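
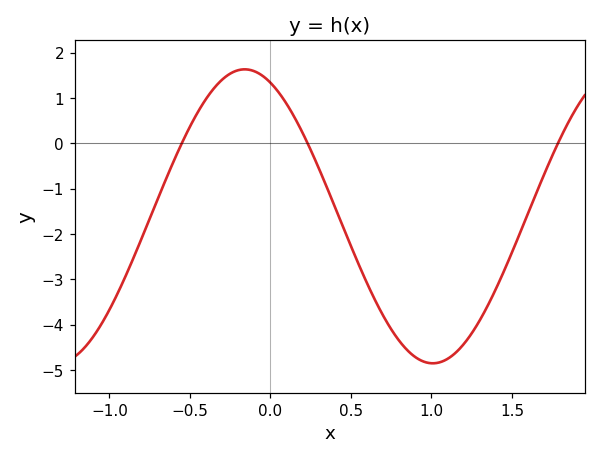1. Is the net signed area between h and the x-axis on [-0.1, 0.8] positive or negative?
negative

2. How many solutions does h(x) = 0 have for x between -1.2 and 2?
3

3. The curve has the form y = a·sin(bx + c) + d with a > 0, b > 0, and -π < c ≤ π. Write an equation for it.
y = 3.24sin(2.7x + 2) - 1.61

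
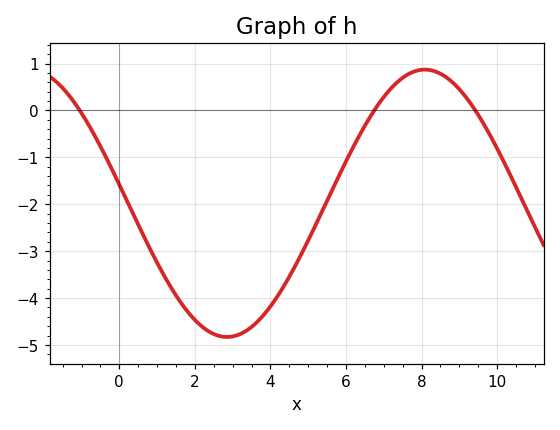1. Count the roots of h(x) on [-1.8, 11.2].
3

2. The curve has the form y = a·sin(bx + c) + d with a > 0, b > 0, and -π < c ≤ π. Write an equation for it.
y = 2.85sin(0.6x + 3) - 1.98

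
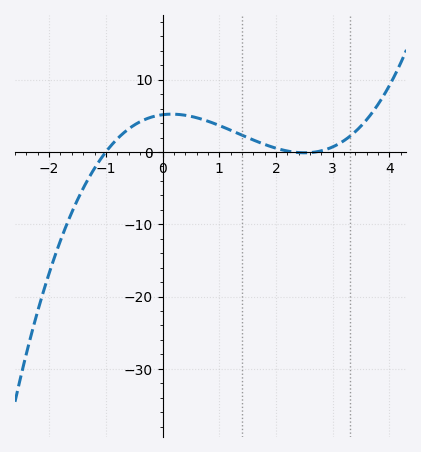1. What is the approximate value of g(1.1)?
3.35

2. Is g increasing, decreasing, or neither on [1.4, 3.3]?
neither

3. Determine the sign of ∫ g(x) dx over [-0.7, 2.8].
positive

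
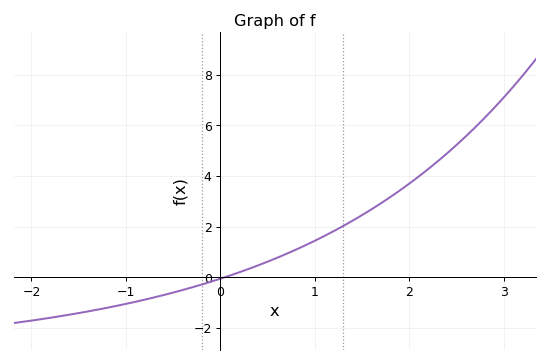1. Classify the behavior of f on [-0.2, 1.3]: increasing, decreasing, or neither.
increasing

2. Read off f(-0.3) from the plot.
-0.4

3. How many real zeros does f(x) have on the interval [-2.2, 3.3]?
1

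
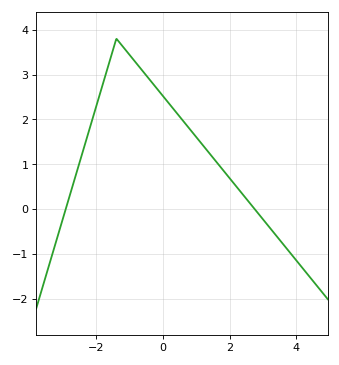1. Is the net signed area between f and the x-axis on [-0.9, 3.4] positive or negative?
positive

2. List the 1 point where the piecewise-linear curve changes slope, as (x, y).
(-1.4, 3.8)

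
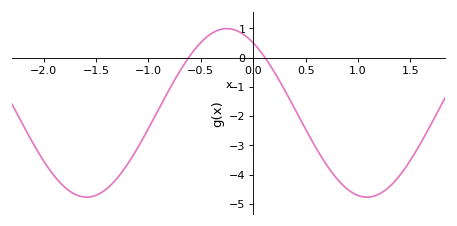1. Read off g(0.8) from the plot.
-4.1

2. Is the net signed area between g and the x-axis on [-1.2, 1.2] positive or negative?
negative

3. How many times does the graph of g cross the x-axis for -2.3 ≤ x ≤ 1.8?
2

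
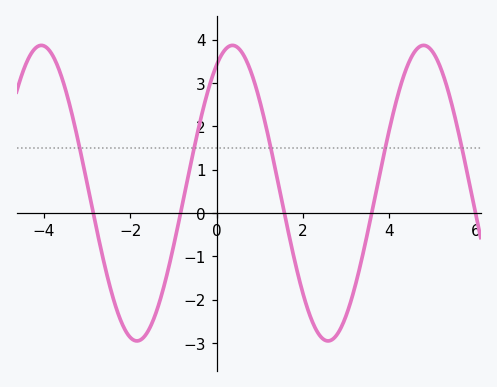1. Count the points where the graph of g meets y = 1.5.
5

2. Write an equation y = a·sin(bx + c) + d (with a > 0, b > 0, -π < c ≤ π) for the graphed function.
y = 3.41sin(1.4x + 1) + 0.46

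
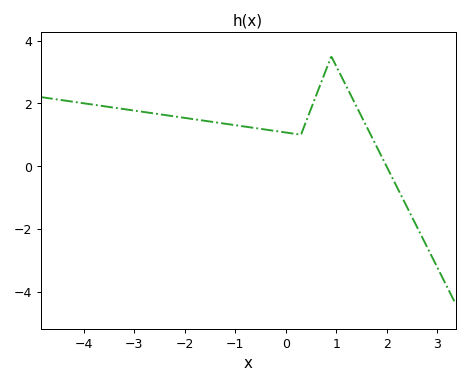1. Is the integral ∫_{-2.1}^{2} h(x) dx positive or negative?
positive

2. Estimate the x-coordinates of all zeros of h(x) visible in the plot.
1.99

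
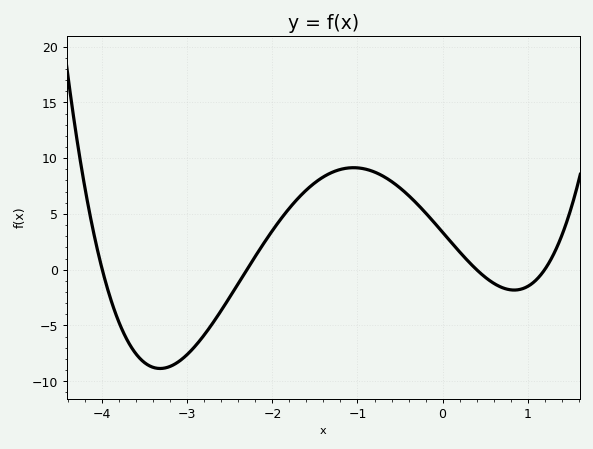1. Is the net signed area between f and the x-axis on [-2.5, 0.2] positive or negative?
positive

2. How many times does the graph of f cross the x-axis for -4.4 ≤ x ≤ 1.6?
4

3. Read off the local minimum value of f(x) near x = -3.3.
-8.86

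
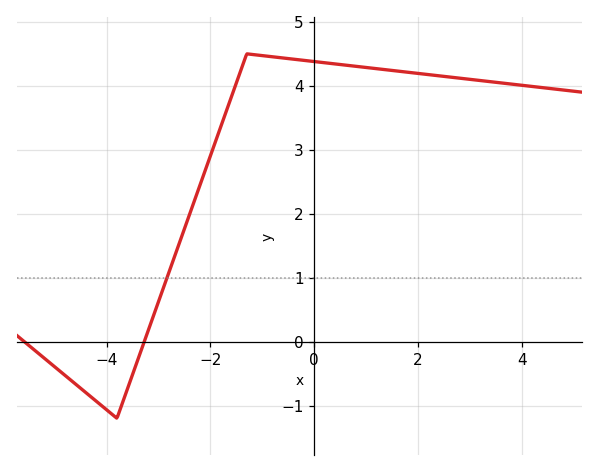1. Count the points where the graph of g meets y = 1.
1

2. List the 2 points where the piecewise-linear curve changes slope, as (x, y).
(-3.8, -1.2); (-1.3, 4.5)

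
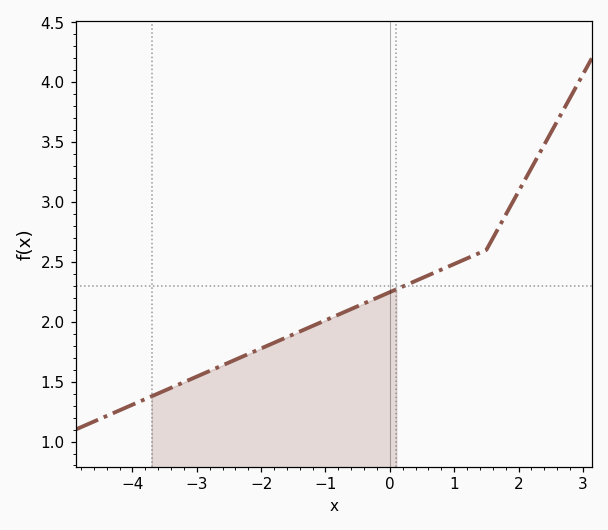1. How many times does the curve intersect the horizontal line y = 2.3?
1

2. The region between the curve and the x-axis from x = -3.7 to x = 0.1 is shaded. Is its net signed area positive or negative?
positive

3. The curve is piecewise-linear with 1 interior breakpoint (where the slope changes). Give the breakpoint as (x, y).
(1.5, 2.6)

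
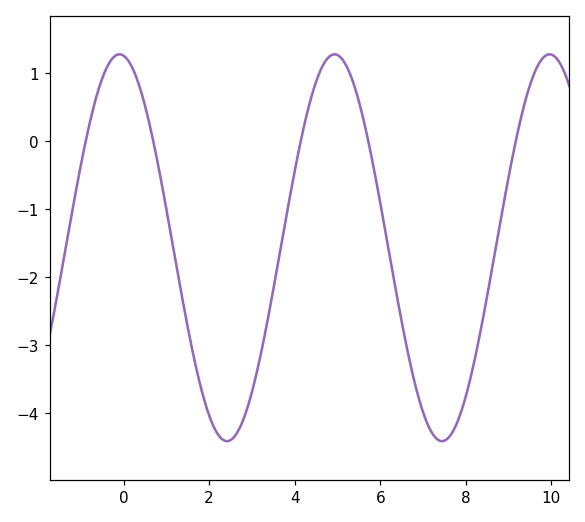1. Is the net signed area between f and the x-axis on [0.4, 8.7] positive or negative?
negative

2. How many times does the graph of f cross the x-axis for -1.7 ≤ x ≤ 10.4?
5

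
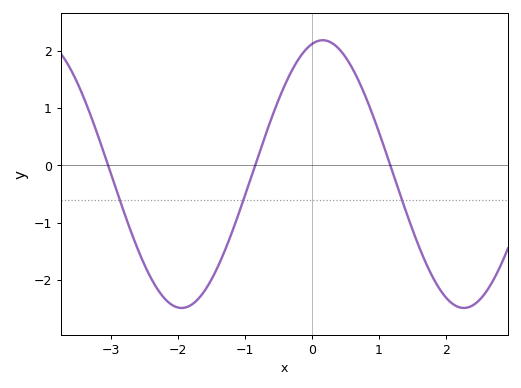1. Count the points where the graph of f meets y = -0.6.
3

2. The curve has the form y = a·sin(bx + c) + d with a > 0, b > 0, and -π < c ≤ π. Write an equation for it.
y = 2.33sin(1.5x + 1.3) - 0.15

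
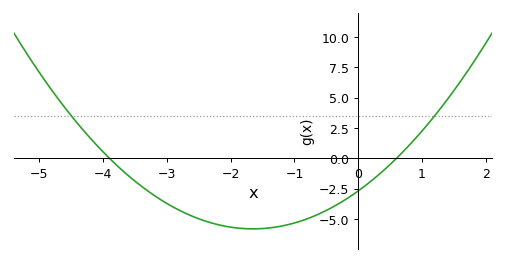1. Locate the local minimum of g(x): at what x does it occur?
-1.65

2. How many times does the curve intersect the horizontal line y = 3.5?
2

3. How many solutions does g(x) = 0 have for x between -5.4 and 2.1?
2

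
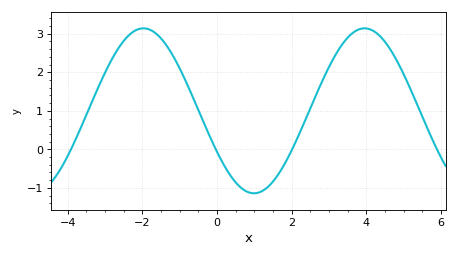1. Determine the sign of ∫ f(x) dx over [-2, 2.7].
positive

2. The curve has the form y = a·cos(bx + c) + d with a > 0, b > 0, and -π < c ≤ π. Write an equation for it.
y = 2.14cos(1.06x + 2.09) + 1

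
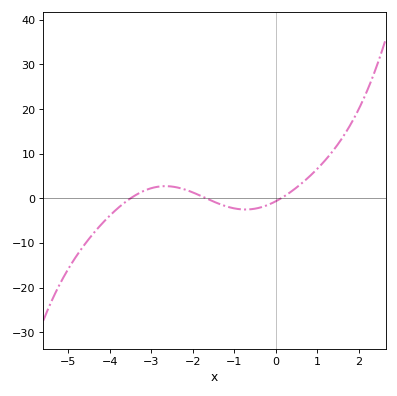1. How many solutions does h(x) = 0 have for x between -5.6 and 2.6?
3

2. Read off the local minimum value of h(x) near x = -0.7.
-2.51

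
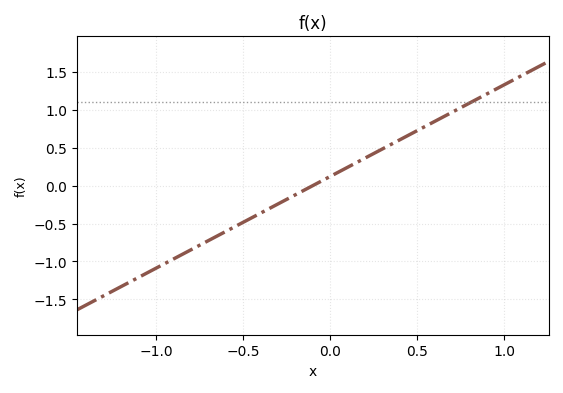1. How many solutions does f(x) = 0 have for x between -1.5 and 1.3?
1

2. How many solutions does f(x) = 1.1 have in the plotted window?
1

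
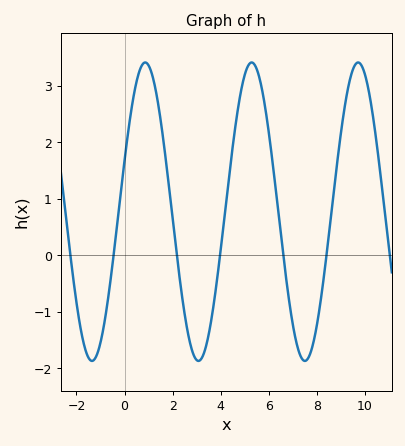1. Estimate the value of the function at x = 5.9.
2.47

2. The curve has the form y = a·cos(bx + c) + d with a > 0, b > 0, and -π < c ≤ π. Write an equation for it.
y = 2.64cos(1.42x - 1.22) + 0.77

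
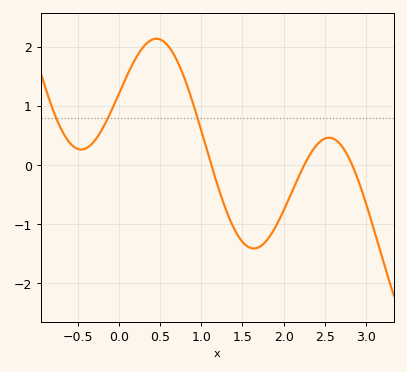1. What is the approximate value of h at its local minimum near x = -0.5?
0.3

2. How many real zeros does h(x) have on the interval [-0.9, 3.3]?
3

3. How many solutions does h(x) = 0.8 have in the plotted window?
3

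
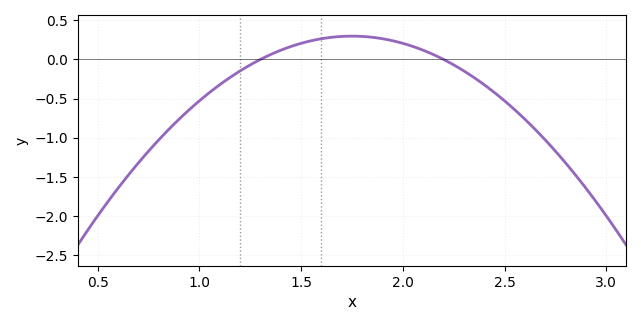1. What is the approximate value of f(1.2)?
-0.15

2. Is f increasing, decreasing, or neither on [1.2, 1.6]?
increasing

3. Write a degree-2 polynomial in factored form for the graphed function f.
y = -1.47(x - 1.3)(x - 2.2)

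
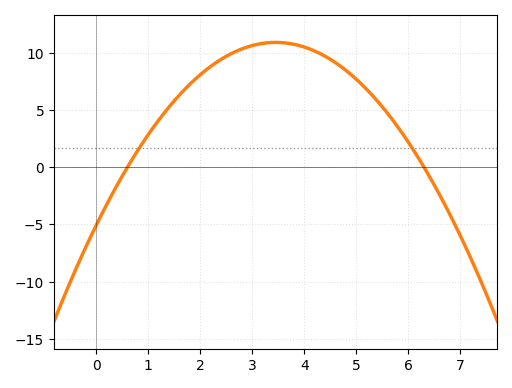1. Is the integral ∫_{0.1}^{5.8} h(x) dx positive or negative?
positive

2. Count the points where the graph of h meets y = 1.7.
2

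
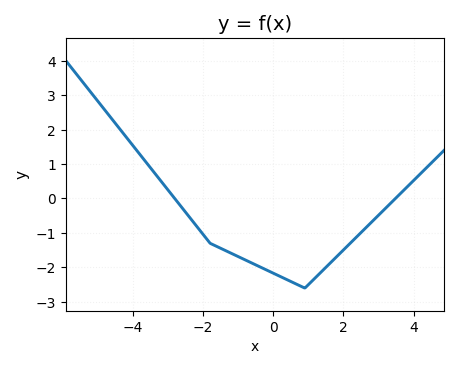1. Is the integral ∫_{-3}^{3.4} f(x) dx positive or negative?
negative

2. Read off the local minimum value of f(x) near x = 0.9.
-2.6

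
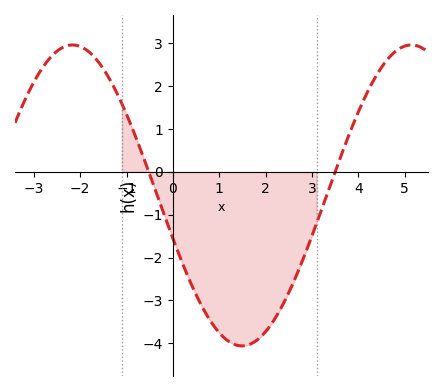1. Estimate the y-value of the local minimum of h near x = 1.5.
-4.1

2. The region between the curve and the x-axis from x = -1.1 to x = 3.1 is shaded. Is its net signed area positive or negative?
negative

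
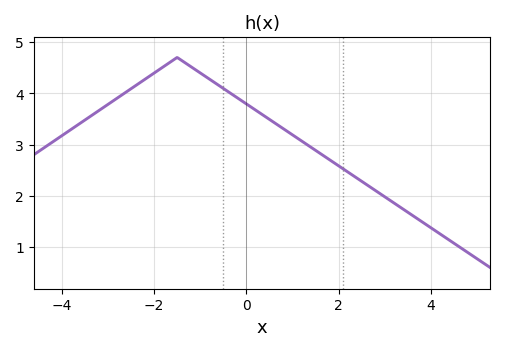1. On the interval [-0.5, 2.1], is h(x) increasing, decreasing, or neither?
decreasing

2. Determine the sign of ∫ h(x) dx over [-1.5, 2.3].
positive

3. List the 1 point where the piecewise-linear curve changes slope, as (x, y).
(-1.5, 4.7)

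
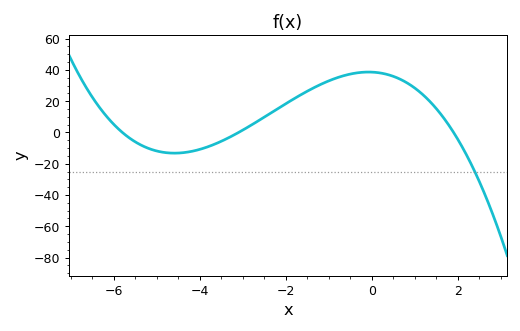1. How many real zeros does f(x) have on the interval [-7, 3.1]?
3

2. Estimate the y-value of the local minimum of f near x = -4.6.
-14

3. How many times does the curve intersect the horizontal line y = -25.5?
1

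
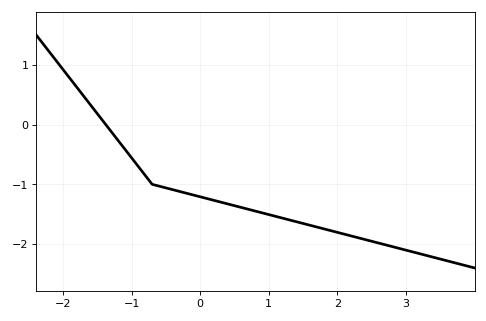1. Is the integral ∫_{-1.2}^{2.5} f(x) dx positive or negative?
negative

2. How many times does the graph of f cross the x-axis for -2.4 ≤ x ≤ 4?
1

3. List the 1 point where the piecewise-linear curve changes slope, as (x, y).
(-0.7, -1)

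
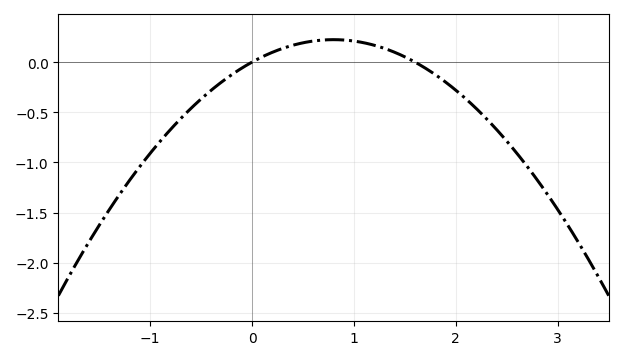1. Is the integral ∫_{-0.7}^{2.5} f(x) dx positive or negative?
negative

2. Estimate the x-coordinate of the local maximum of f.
0.8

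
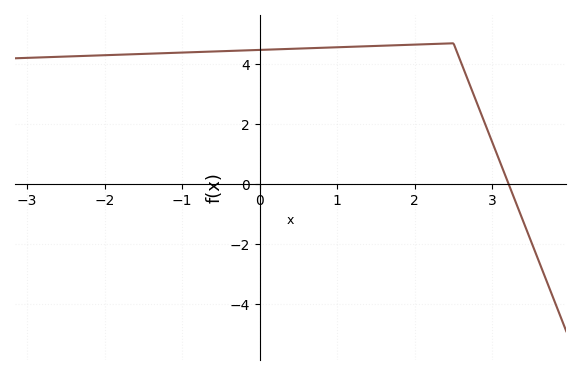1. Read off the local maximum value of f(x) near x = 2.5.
4.7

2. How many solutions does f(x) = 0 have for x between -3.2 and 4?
1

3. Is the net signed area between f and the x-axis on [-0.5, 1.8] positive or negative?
positive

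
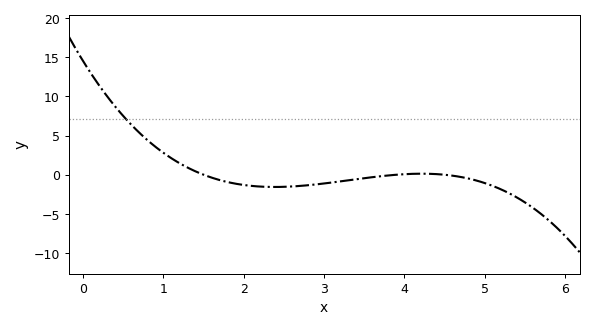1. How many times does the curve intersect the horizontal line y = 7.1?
1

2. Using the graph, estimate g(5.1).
-1.5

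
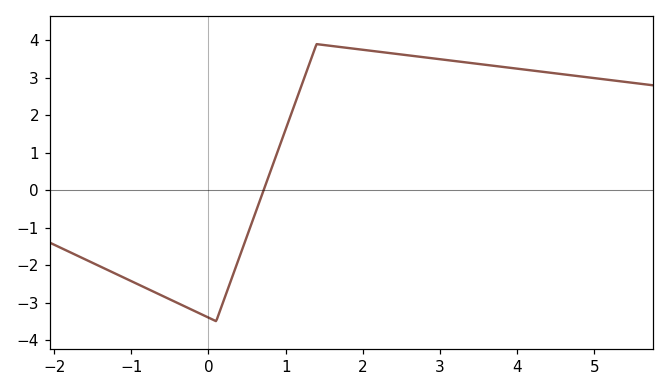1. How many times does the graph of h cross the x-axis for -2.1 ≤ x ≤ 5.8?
1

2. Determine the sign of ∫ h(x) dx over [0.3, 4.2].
positive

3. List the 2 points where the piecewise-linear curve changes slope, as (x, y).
(0.1, -3.5); (1.4, 3.9)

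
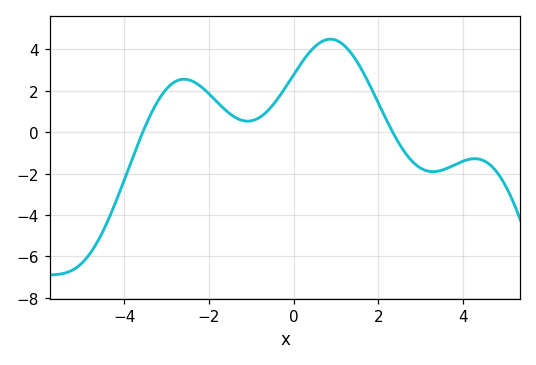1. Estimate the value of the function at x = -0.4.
1.56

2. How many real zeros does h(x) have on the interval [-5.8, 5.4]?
2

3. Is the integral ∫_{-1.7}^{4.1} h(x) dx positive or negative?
positive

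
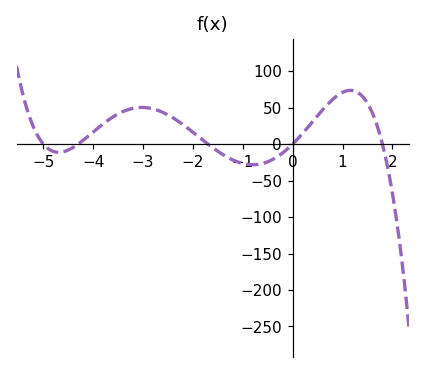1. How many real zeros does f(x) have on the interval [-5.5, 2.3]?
5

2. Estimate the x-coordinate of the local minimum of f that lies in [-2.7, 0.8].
-0.8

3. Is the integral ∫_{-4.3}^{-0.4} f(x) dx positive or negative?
positive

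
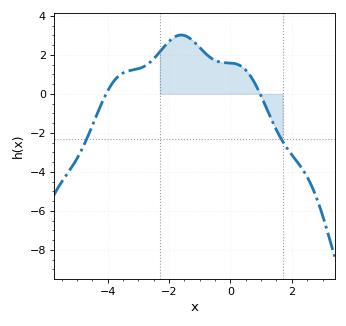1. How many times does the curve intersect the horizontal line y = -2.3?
2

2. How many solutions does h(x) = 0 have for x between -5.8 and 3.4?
2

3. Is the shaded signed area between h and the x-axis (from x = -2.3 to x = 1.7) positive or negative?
positive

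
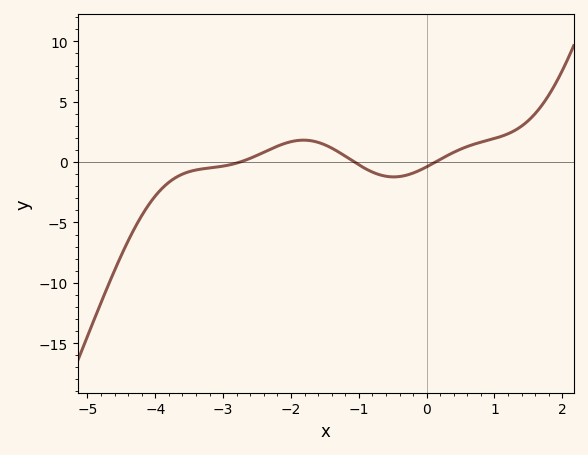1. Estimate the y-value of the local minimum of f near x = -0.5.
-1.23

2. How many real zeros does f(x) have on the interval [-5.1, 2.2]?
3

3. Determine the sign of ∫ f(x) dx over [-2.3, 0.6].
positive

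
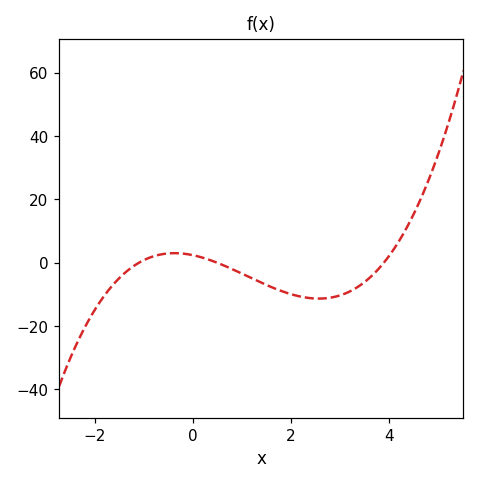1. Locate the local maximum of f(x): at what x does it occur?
-0.375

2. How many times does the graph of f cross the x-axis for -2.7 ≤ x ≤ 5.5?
3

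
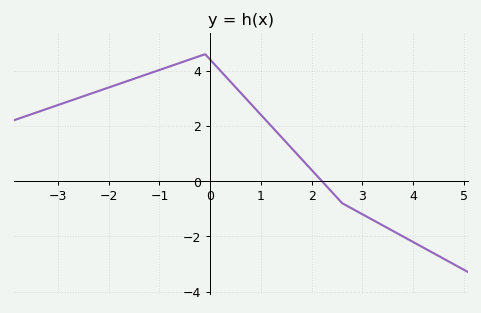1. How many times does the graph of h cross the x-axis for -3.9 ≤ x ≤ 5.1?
1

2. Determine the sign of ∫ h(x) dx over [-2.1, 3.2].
positive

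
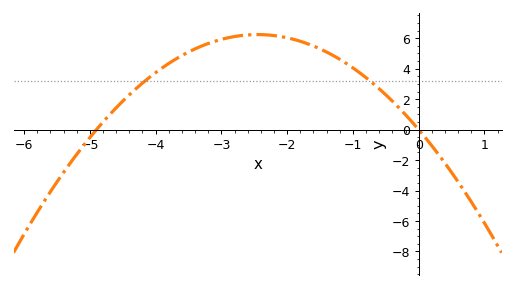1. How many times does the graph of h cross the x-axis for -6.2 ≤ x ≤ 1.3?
2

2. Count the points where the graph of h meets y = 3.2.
2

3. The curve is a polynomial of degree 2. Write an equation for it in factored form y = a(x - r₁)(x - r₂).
y = -1.04(x + 4.9)(x - 0)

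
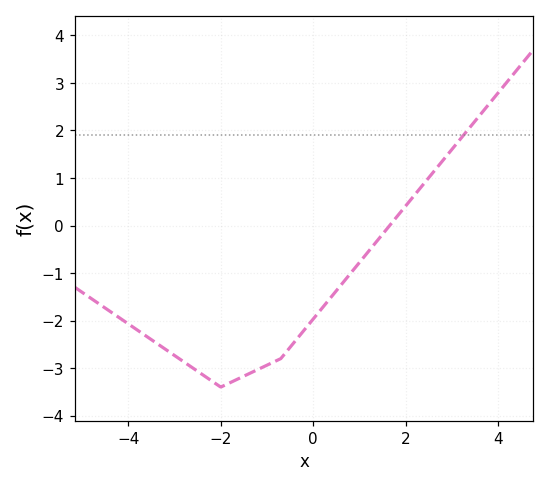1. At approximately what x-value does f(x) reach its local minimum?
-2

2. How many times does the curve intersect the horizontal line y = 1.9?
1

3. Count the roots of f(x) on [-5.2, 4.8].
1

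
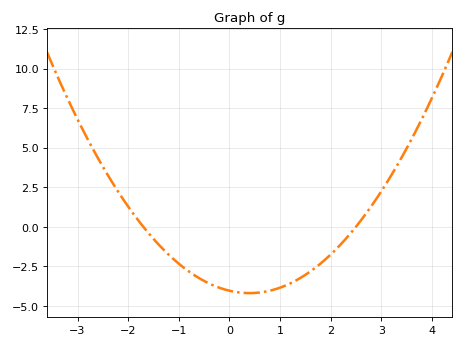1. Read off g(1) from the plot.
-3.85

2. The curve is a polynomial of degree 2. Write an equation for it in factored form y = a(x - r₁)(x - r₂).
y = 0.95(x + 1.7)(x - 2.5)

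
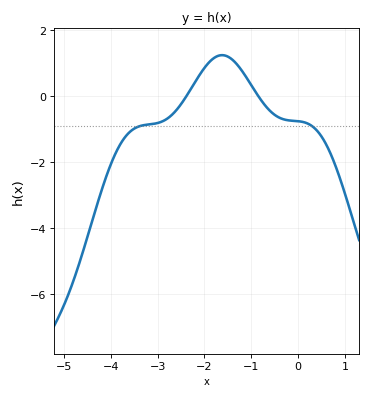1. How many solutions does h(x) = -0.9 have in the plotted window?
2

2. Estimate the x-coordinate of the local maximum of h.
-1.63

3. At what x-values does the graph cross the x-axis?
-2.39, -0.849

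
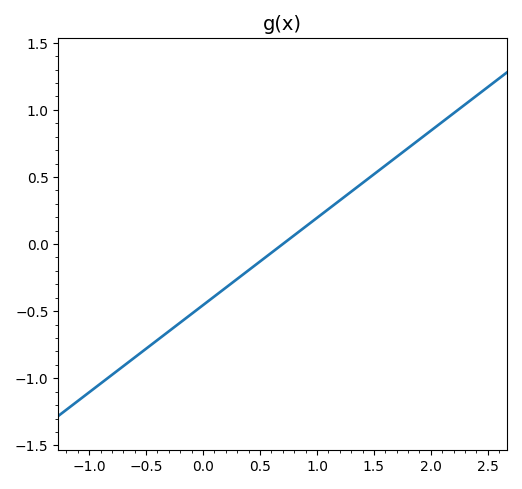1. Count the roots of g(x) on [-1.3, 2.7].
1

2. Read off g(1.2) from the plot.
0.35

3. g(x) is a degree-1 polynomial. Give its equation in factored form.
y = 0.65(x - 0.7)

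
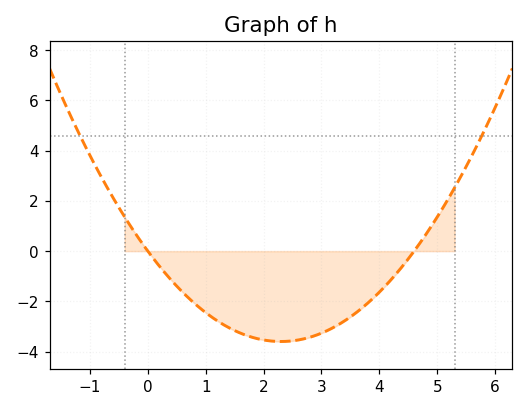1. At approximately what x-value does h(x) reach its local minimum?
2.3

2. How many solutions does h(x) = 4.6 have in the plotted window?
2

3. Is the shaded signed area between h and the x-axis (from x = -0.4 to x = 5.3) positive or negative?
negative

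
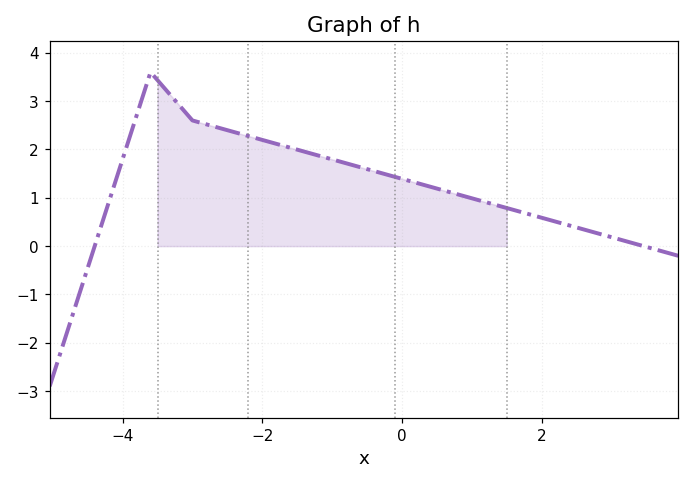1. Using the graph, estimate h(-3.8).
2.7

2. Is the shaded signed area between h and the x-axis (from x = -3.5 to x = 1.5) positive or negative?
positive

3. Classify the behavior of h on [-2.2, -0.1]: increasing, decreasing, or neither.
decreasing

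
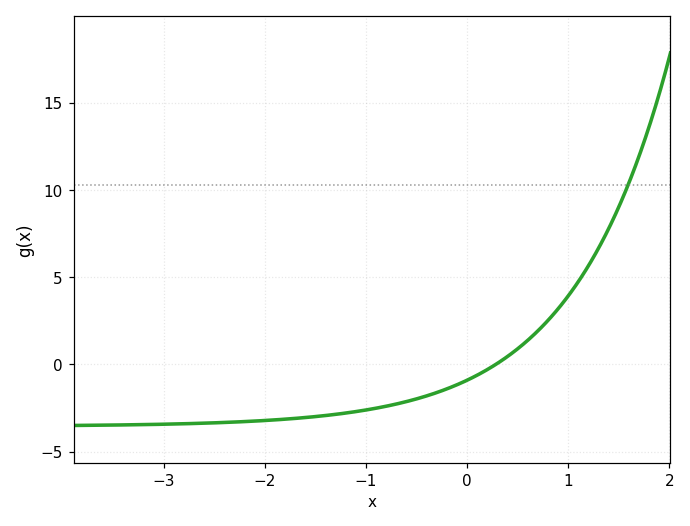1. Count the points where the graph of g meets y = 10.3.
1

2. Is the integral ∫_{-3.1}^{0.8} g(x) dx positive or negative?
negative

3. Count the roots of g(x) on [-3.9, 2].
1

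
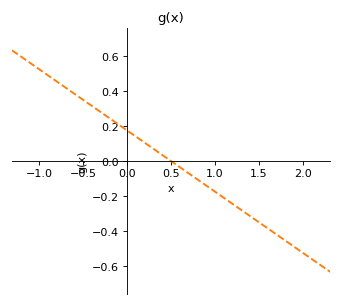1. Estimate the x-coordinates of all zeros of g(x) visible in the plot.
0.5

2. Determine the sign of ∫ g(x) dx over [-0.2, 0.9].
positive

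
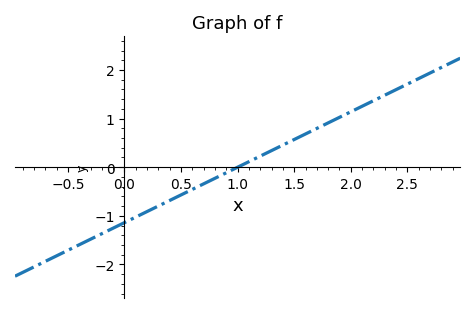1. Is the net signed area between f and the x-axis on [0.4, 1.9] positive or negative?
positive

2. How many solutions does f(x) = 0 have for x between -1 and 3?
1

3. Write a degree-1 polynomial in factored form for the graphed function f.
y = 1.14(x - 1)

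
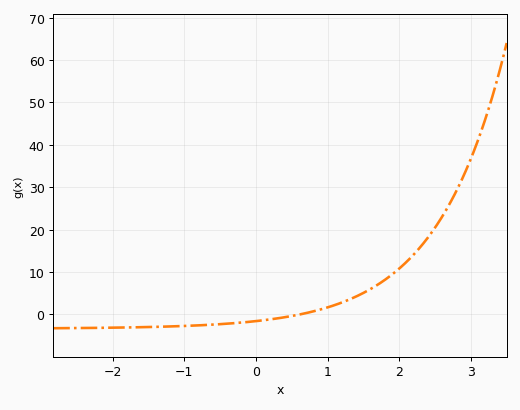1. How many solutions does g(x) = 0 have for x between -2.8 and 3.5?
1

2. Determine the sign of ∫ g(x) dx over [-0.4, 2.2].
positive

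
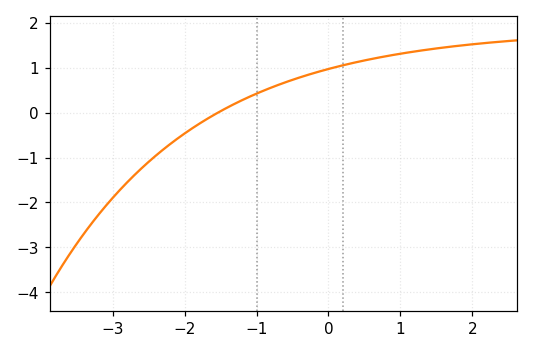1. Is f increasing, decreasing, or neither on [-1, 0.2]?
increasing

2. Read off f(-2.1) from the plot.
-0.579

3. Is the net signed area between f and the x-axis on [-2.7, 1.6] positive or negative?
positive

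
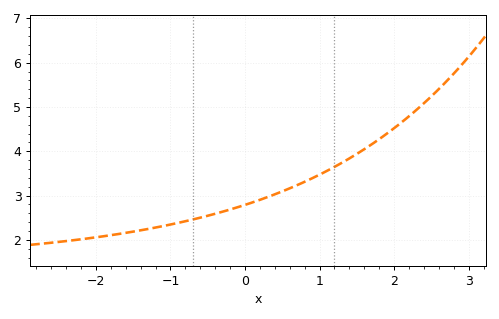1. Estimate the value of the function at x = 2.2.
4.79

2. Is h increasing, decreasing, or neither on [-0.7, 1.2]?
increasing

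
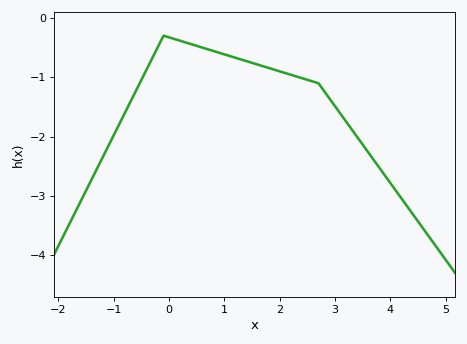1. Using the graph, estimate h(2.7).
-1.1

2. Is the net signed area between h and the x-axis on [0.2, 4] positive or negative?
negative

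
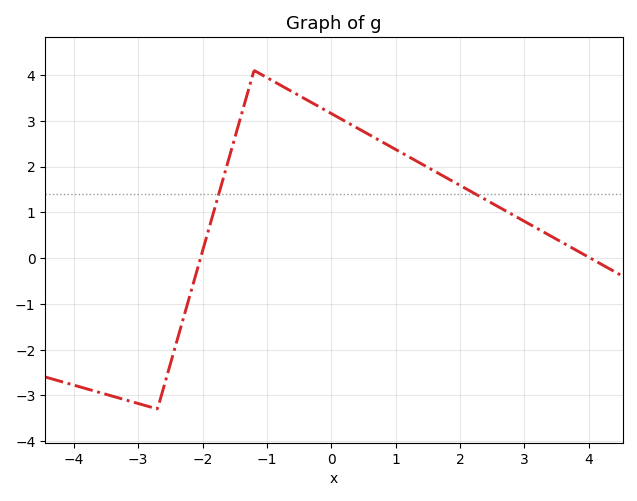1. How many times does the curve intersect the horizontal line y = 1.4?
2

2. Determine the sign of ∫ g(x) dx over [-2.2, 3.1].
positive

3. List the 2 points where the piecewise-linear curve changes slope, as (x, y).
(-2.7, -3.3); (-1.2, 4.1)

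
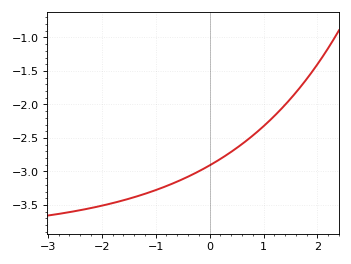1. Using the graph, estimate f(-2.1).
-3.55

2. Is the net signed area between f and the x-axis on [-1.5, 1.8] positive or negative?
negative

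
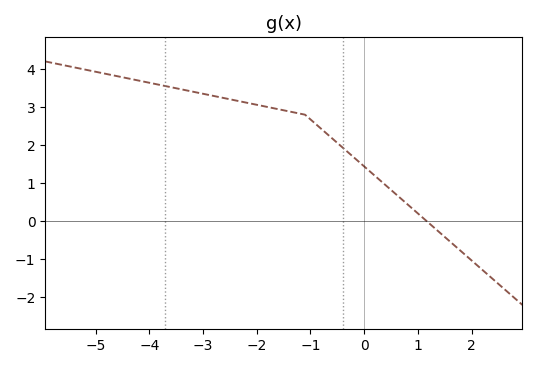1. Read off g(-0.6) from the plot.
2.18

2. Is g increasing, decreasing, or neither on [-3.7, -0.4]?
decreasing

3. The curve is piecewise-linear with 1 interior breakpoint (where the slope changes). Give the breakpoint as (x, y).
(-1.1, 2.8)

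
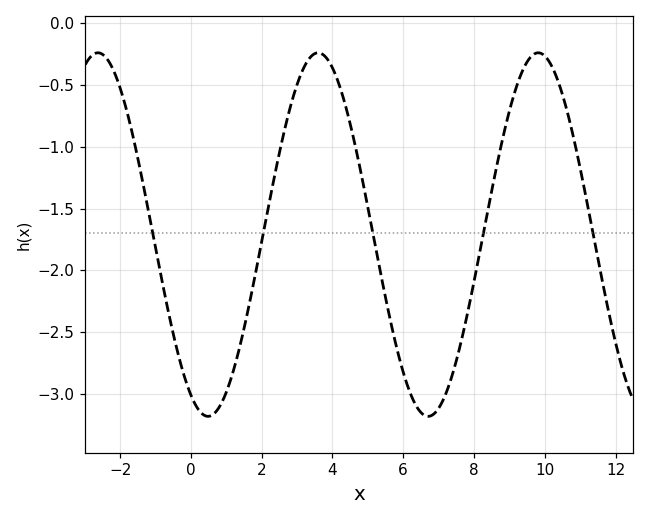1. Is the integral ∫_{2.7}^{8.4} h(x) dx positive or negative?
negative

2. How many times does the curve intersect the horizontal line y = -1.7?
5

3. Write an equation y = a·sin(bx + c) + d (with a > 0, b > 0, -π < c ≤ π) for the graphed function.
y = 1.47sin(1x - 2.1) - 1.71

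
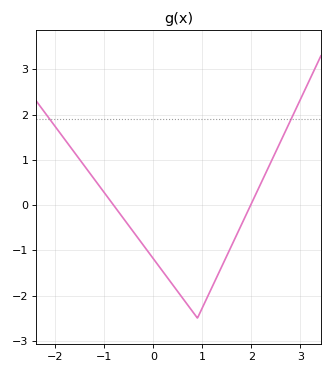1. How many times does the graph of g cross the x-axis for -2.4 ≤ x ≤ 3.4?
2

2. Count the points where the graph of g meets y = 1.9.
2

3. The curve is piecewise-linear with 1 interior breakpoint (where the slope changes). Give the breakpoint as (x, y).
(0.9, -2.5)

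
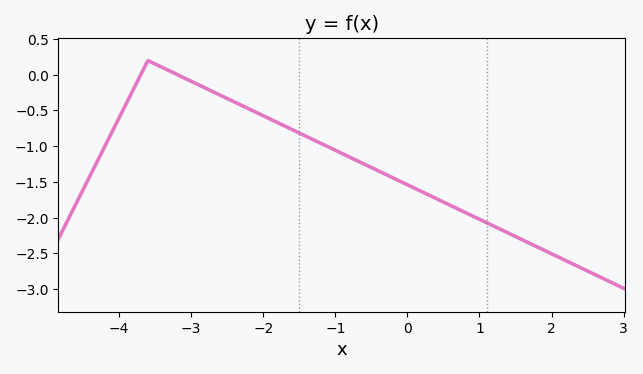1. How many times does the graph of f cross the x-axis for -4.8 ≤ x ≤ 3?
2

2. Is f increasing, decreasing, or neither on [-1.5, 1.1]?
decreasing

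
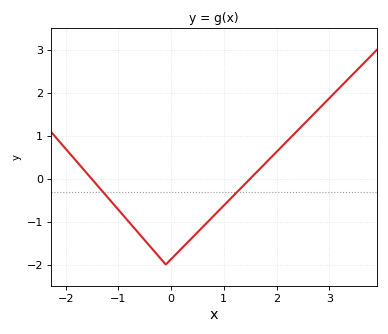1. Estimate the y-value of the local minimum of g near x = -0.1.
-2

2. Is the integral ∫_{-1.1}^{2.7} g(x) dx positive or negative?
negative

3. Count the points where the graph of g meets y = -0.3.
2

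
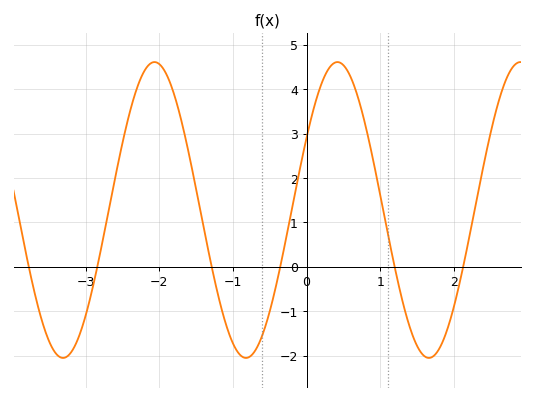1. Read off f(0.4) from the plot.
4.61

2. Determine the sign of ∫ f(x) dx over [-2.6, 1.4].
positive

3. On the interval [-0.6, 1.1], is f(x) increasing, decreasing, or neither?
neither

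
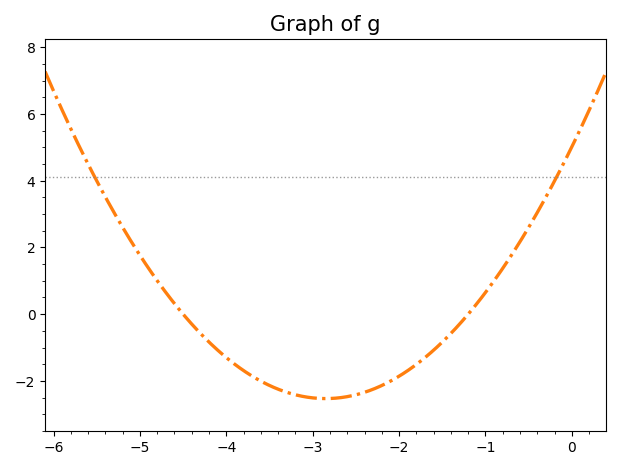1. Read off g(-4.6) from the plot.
0.4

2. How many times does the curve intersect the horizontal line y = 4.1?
2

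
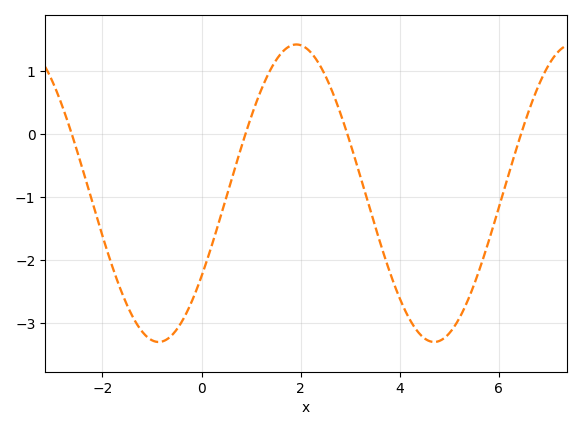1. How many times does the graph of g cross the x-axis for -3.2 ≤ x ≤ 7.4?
4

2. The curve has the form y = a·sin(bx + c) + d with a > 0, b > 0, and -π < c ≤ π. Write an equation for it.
y = 2.36sin(1.1x - 0.59) - 0.94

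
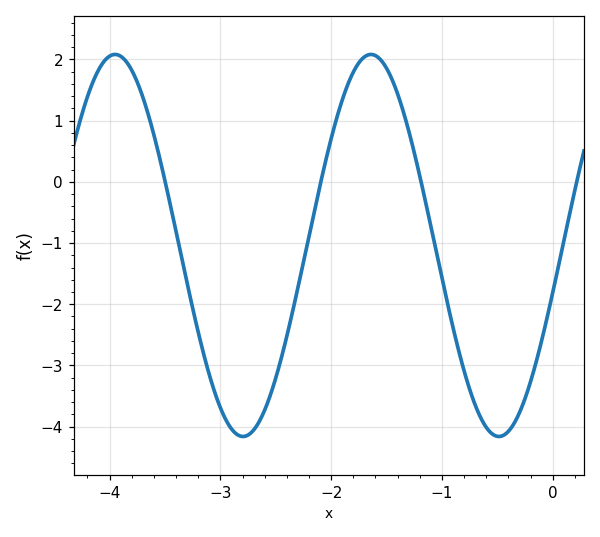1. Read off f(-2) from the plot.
0.704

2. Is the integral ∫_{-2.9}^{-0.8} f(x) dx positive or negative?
negative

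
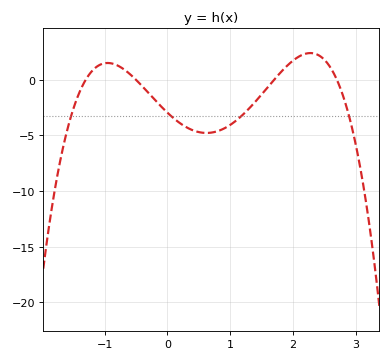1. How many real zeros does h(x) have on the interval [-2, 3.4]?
4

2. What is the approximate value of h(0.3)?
-4.26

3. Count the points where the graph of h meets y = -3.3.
4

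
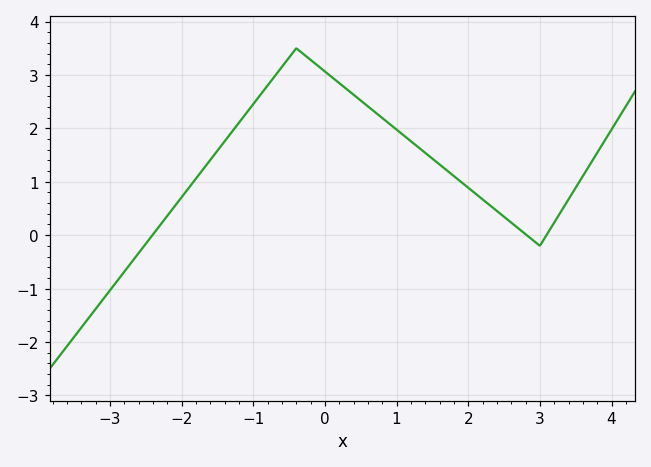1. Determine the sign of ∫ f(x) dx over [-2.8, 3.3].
positive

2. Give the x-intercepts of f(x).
-2.4, 2.8, 3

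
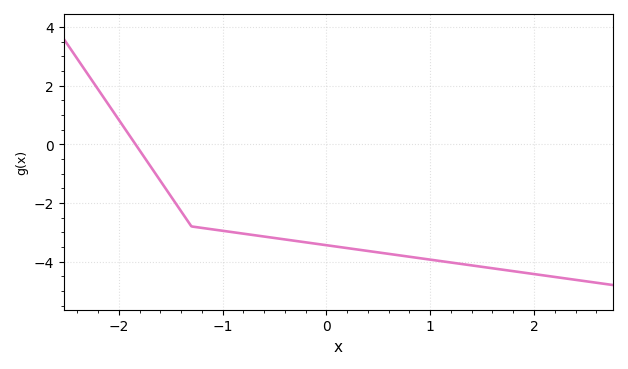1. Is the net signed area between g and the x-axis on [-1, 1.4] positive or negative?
negative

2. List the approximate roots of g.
-1.8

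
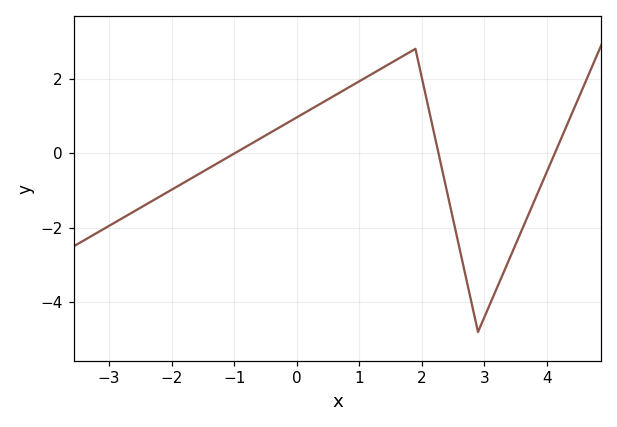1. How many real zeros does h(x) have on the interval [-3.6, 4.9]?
3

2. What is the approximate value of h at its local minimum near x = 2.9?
-4.79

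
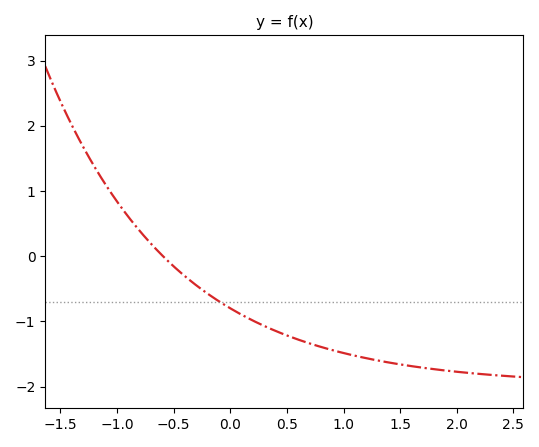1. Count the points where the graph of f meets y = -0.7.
1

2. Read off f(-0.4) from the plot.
-0.309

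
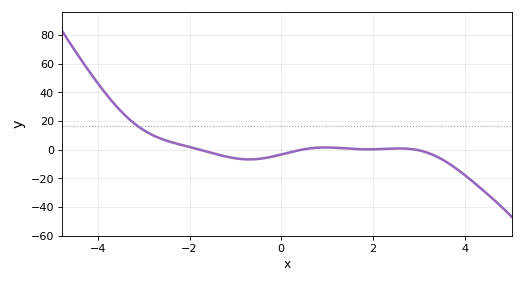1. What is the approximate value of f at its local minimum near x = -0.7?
-6.77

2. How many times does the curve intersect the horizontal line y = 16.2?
1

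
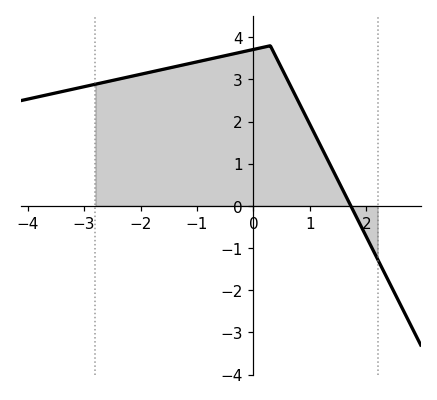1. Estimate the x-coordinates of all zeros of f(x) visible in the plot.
1.73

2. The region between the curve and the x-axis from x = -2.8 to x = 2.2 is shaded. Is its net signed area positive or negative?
positive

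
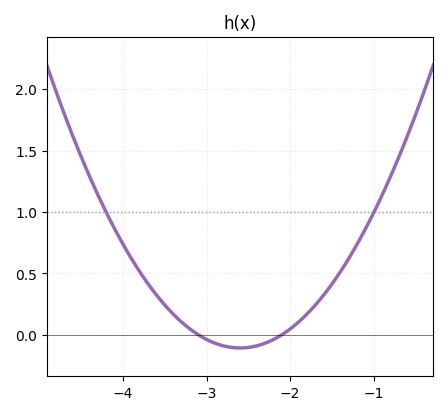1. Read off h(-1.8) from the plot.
0.15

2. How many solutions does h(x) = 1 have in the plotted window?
2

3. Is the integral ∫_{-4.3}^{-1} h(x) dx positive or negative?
positive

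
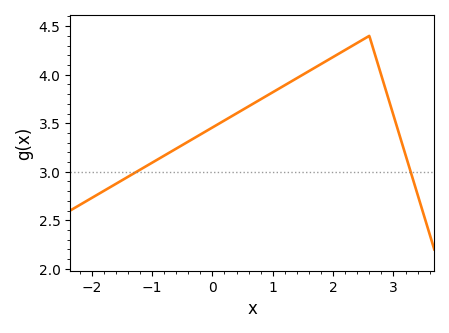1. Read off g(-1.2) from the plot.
3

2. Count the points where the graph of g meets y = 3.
2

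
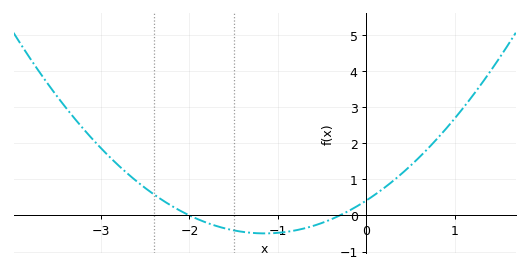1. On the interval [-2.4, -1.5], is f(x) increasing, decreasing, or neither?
decreasing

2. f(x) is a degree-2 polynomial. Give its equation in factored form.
y = 0.69(x + 2)(x + 0.3)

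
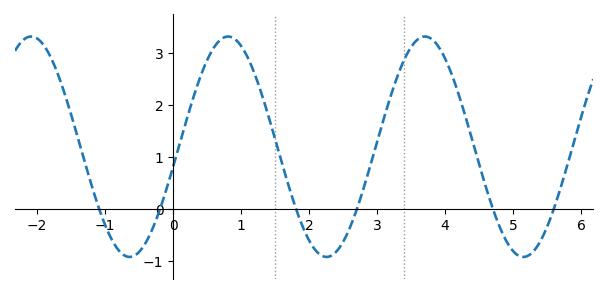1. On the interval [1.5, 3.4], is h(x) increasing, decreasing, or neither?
neither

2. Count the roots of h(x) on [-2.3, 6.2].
6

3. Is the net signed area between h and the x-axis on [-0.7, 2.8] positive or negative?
positive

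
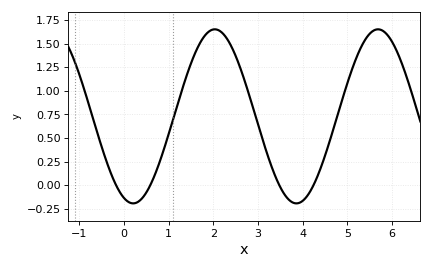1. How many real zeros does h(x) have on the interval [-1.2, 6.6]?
4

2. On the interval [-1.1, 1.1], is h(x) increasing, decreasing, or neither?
neither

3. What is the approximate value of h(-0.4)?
0.25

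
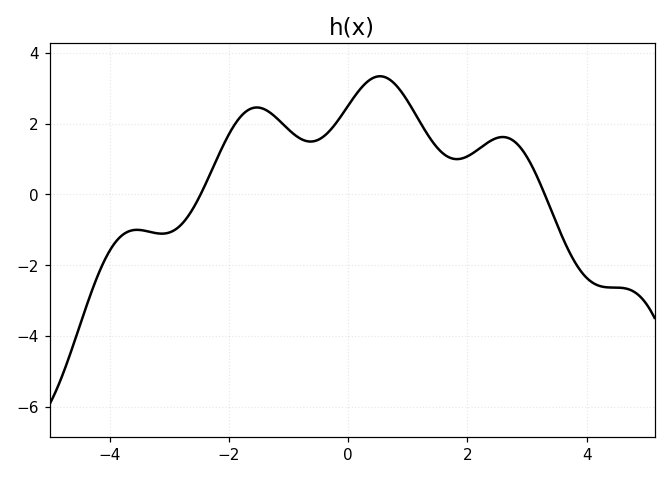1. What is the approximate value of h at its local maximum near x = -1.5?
2.46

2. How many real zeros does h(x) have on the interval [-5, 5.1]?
2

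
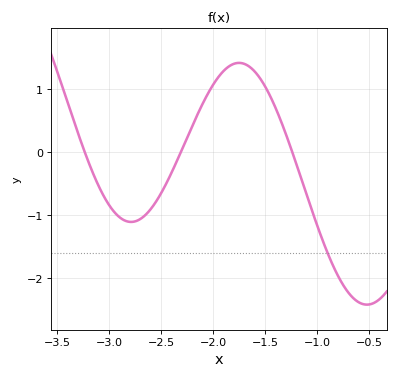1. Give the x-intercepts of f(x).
-3.23, -2.31, -1.24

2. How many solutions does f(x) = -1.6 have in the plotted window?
1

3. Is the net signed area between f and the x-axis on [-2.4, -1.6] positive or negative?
positive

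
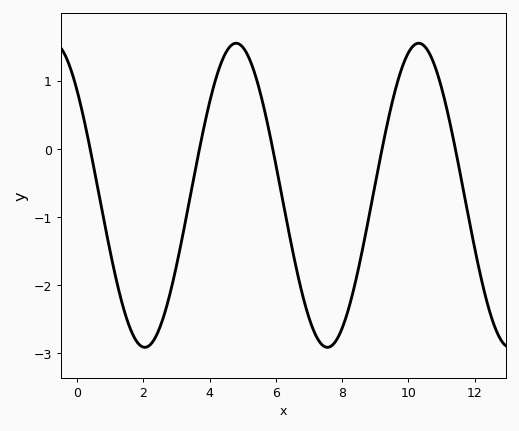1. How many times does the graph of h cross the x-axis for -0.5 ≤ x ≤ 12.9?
5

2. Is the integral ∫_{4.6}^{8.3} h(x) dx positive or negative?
negative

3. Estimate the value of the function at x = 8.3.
-2.2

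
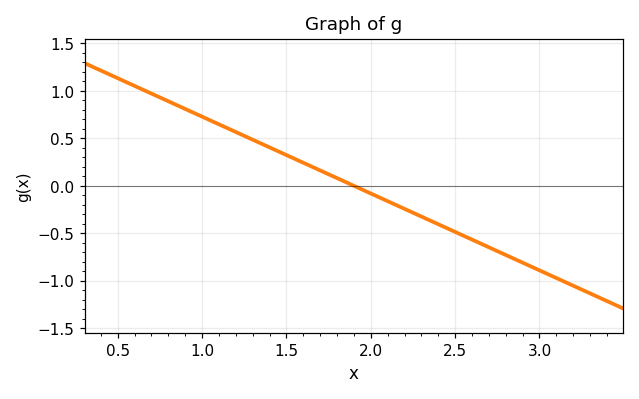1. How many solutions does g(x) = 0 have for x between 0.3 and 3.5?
1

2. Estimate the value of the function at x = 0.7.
0.95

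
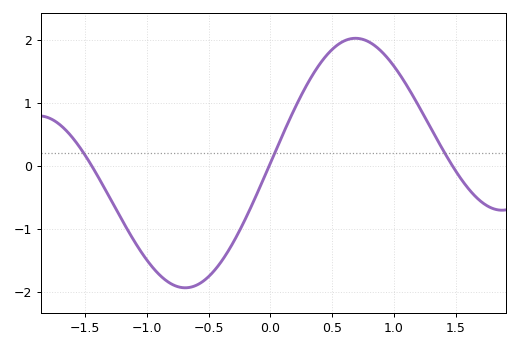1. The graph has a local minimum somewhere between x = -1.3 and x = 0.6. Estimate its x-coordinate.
-0.7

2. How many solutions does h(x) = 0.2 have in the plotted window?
3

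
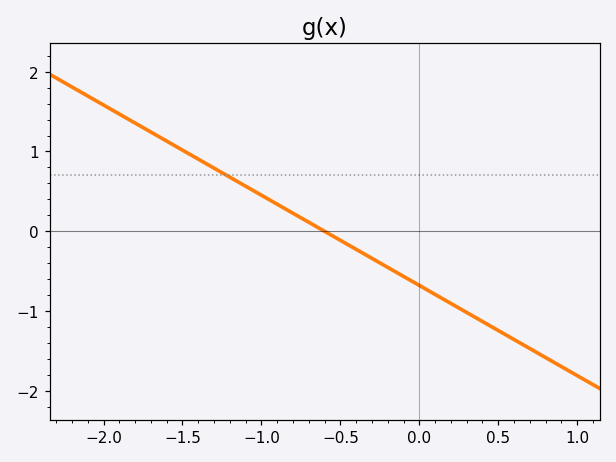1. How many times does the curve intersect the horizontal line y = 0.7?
1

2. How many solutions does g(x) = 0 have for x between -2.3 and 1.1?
1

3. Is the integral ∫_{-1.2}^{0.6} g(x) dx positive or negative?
negative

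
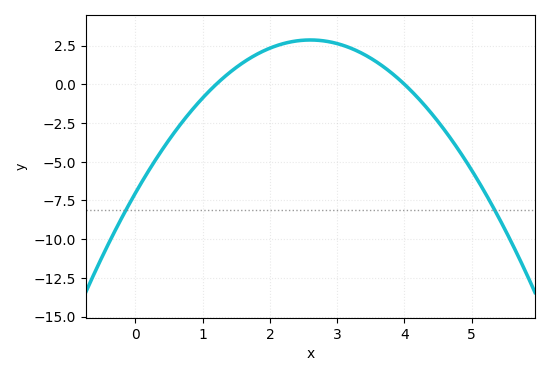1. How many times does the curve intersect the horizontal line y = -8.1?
2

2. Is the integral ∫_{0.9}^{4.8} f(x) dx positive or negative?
positive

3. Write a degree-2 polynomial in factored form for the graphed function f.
y = -1.46(x - 1.2)(x - 4)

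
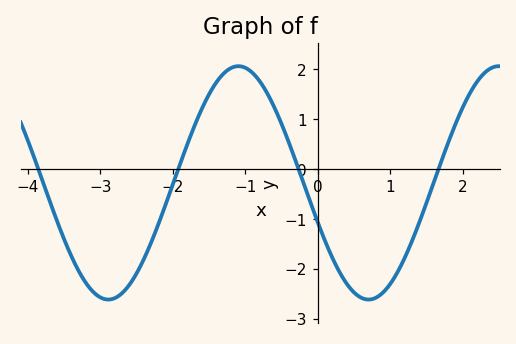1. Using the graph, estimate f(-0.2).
-0.3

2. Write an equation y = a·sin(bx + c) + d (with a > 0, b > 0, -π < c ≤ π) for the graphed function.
y = 2.34sin(1.8x - 2.8) - 0.28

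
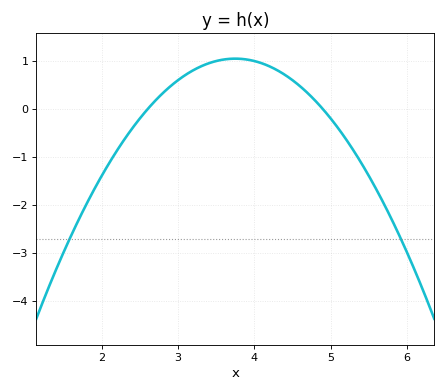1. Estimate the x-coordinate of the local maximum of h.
3.8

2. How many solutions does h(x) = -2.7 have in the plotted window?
2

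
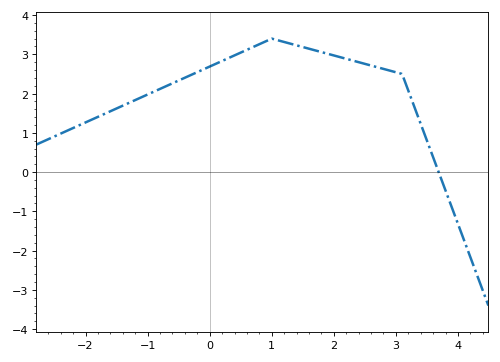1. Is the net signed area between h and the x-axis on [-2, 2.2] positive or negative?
positive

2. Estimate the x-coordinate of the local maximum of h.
1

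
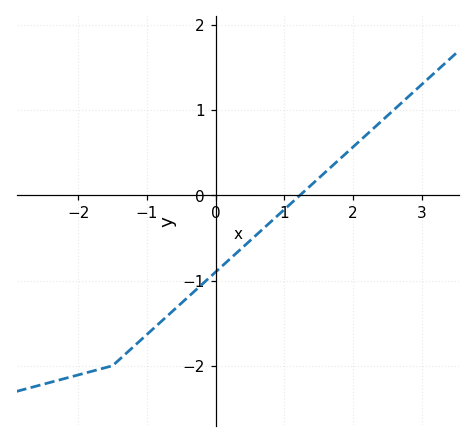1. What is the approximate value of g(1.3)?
0.054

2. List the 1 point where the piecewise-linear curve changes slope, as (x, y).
(-1.5, -2)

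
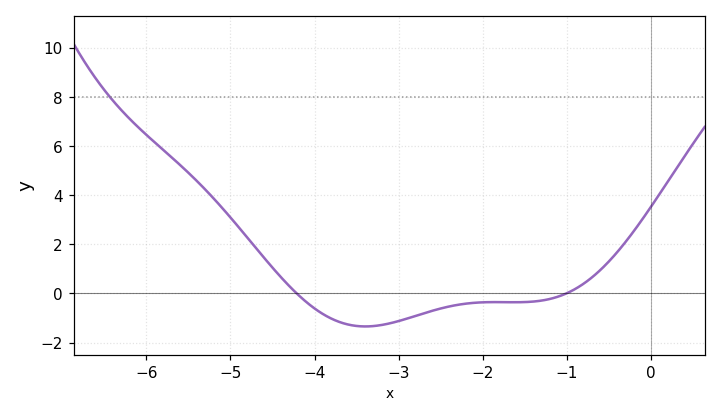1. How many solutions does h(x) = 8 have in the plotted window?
1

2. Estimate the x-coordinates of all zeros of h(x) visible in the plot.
-4.2, -1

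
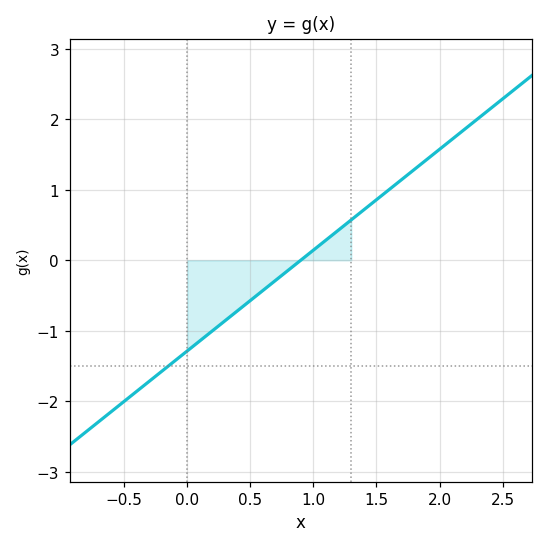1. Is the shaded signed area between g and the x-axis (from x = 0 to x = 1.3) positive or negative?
negative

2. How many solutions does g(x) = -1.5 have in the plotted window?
1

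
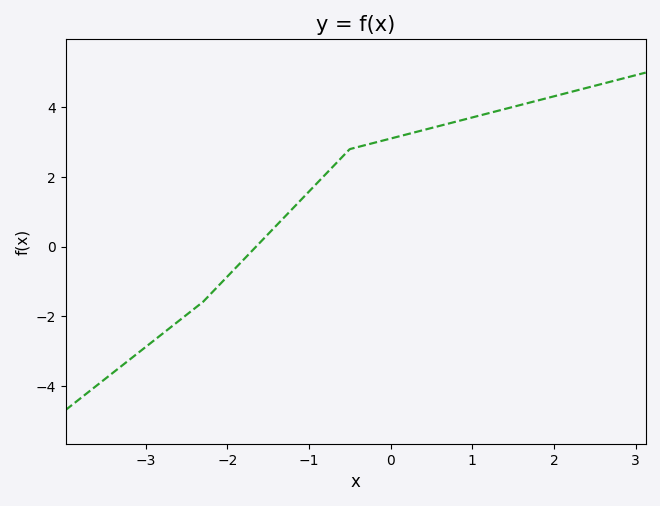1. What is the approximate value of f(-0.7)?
2.4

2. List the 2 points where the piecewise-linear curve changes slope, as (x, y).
(-2.3, -1.6); (-0.5, 2.8)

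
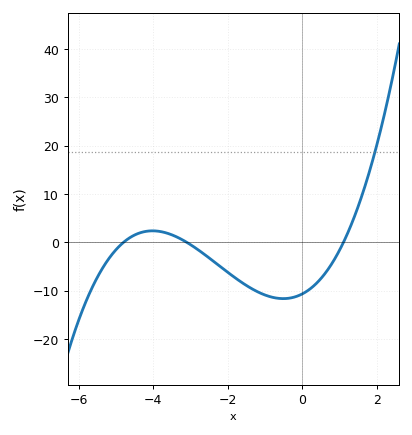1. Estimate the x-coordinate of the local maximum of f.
-4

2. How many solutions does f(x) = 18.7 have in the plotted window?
1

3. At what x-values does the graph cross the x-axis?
-4.8, -3, 1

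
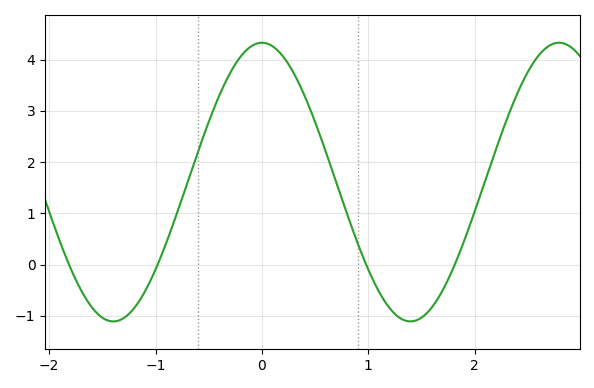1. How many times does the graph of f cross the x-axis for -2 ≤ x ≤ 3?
4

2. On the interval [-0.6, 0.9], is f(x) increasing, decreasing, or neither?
neither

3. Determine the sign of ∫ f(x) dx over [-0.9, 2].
positive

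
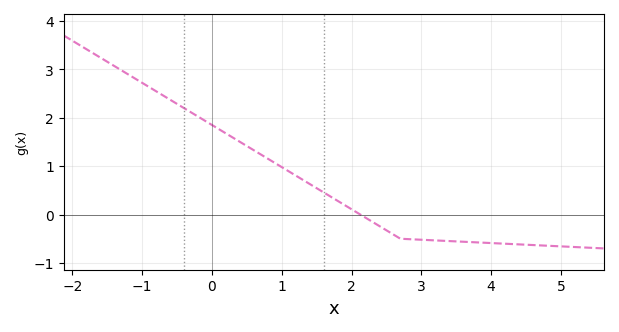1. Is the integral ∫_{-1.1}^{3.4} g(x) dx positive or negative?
positive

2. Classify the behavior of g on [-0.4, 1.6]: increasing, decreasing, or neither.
decreasing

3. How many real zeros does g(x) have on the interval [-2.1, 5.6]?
1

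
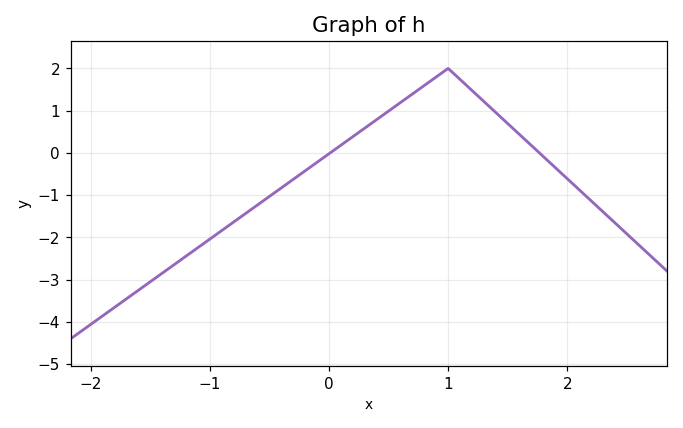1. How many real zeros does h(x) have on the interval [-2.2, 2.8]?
2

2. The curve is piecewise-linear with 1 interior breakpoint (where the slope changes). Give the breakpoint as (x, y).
(1, 2)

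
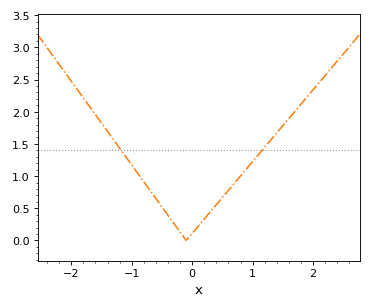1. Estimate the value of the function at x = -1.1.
1.3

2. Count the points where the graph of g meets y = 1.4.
2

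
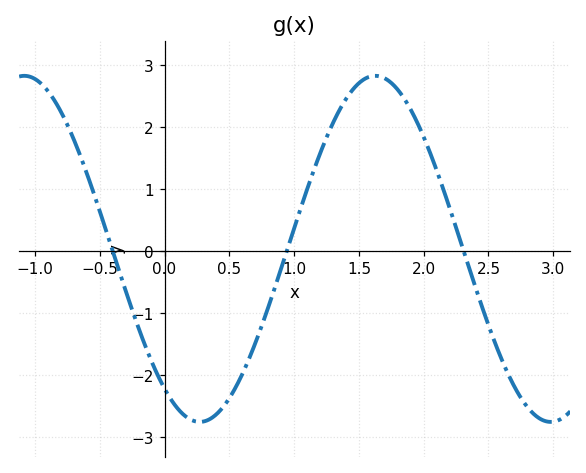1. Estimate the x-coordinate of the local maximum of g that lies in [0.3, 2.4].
1.6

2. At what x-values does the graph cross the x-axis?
-0.4, 0.9, 2.3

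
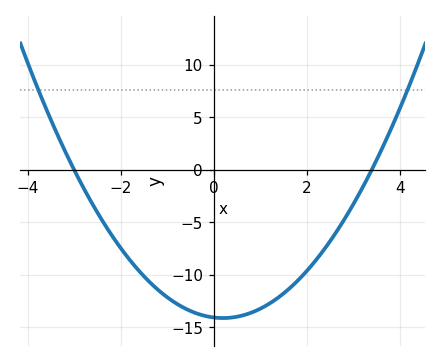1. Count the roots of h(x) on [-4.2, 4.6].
2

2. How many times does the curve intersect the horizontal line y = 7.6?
2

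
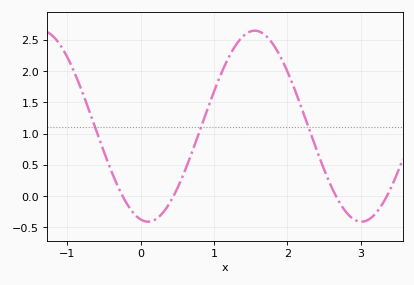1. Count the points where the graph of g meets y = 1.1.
3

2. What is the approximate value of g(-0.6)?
1.04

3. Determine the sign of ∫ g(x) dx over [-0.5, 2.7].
positive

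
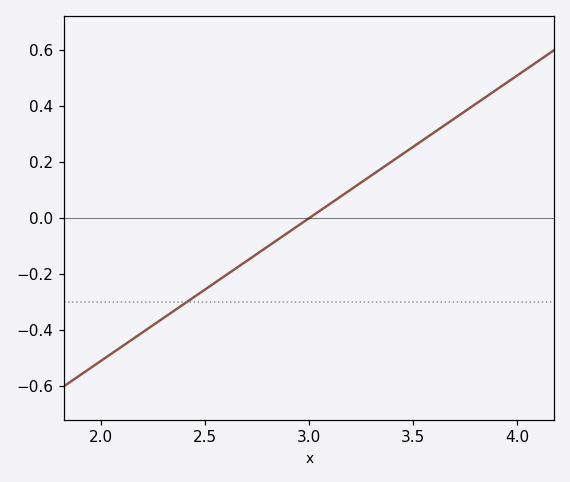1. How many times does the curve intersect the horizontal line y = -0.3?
1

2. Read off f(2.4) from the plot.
-0.3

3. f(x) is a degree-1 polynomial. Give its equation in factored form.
y = 0.51(x - 3)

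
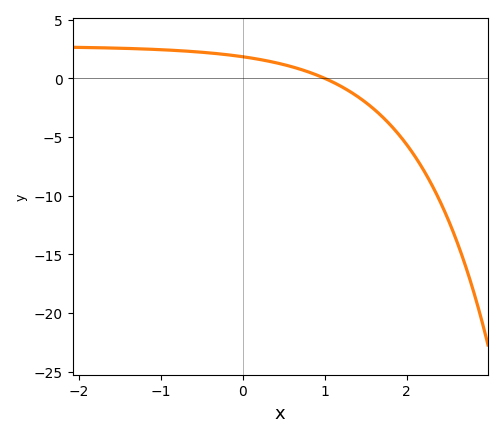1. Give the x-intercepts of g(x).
1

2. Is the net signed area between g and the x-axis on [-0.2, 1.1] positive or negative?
positive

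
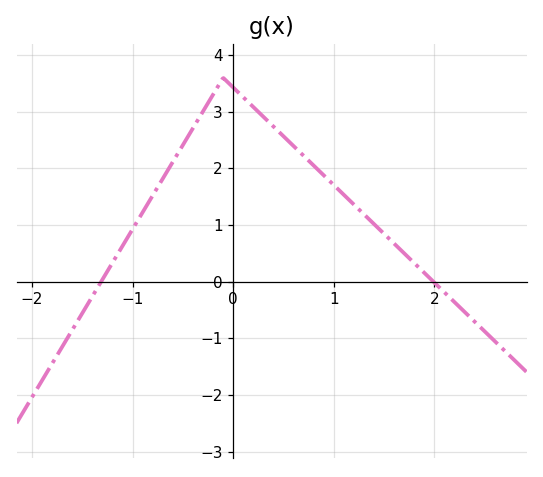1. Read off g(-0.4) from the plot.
2.71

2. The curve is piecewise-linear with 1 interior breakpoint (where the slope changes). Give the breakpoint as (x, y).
(-0.1, 3.6)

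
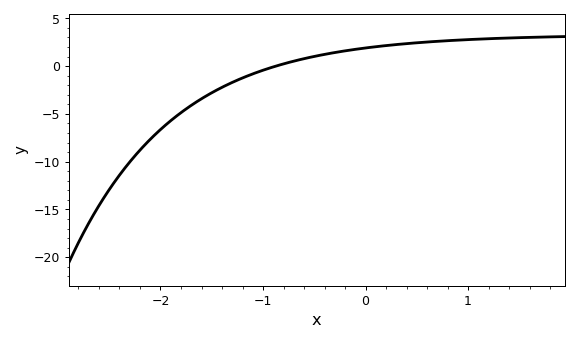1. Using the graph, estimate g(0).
1.9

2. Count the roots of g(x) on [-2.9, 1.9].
1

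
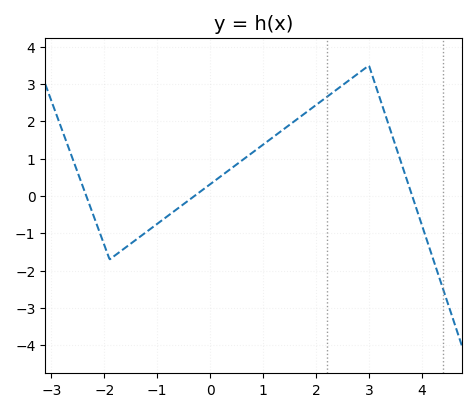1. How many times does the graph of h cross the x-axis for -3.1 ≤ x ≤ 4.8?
3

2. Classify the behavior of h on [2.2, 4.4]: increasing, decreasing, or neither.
neither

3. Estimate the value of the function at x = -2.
-1.3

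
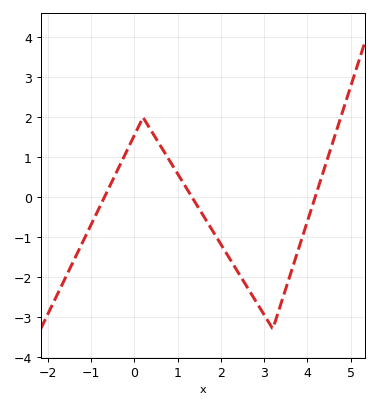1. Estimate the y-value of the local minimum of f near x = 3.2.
-3.3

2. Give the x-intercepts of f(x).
-0.693, 1.33, 4.18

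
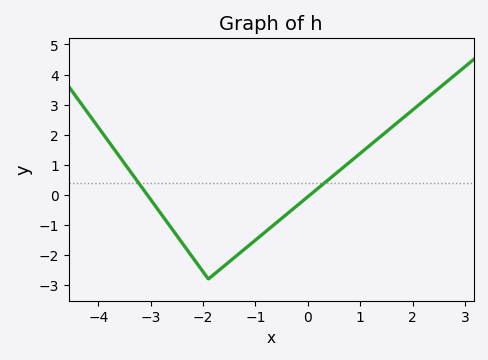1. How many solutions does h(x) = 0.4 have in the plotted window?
2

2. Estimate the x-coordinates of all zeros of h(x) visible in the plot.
-3, 0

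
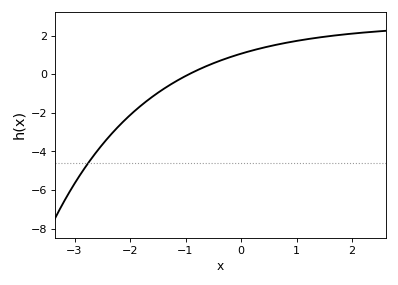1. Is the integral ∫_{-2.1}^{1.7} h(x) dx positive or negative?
positive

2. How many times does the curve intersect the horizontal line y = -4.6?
1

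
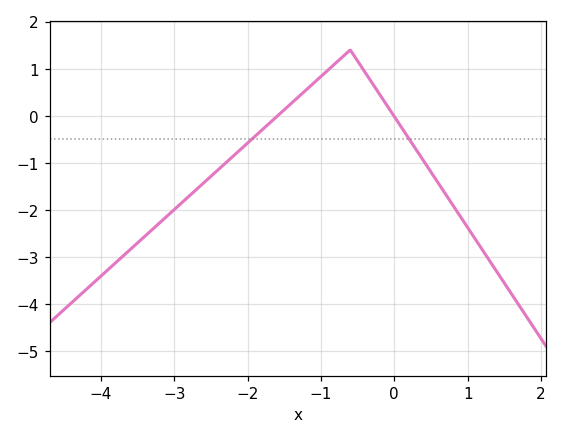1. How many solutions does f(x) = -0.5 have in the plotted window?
2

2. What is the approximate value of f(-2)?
-0.582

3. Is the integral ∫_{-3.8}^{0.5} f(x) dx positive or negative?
negative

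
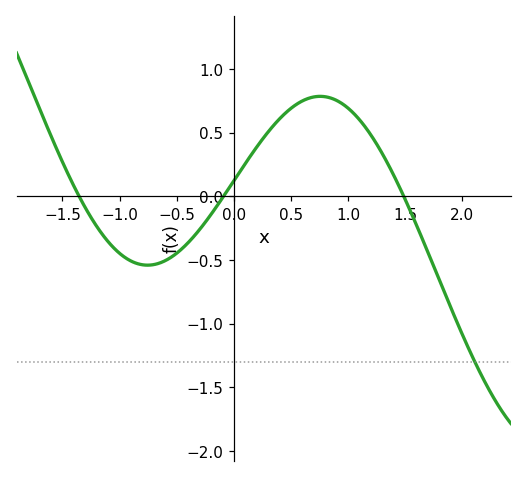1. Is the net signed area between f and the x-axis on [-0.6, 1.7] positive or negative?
positive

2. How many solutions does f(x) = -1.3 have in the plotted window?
1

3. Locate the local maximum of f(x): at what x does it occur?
0.8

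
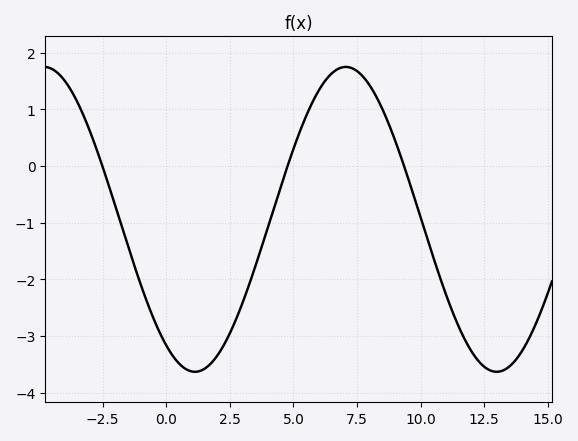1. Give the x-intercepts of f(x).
-2.5, 5, 9.5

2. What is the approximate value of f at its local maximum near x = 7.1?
1.7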